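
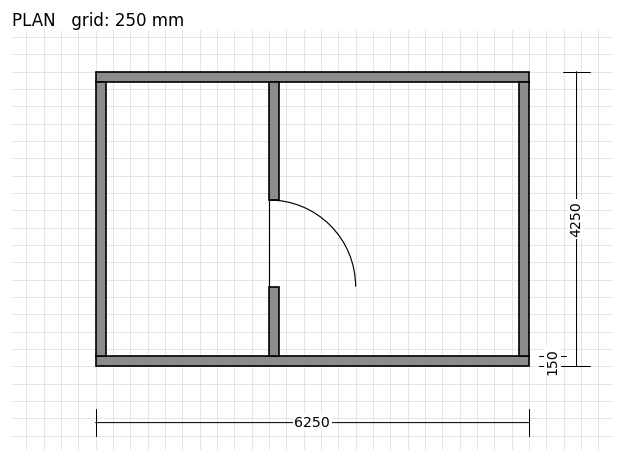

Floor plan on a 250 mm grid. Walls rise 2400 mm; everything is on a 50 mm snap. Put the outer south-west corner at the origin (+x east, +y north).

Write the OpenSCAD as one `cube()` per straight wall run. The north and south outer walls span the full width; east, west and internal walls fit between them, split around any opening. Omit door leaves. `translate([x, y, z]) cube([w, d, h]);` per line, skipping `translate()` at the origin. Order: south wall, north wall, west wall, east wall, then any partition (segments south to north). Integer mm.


cube([6250, 150, 2400]);
translate([0, 4100, 0]) cube([6250, 150, 2400]);
translate([0, 150, 0]) cube([150, 3950, 2400]);
translate([6100, 150, 0]) cube([150, 3950, 2400]);
translate([2500, 150, 0]) cube([150, 1000, 2400]);
translate([2500, 2400, 0]) cube([150, 1700, 2400]);


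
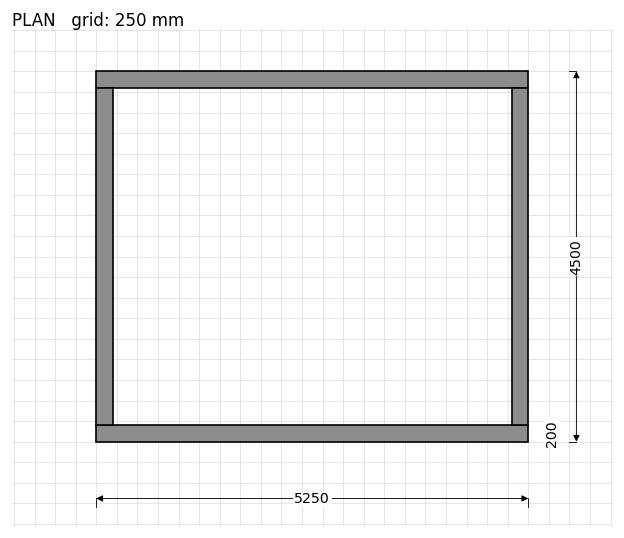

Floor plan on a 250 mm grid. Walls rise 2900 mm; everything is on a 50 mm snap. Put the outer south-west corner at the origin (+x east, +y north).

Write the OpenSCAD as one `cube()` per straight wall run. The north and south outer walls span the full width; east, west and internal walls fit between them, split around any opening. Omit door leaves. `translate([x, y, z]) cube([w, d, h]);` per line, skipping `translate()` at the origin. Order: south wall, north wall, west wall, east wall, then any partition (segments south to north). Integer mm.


cube([5250, 200, 2900]);
translate([0, 4300, 0]) cube([5250, 200, 2900]);
translate([0, 200, 0]) cube([200, 4100, 2900]);
translate([5050, 200, 0]) cube([200, 4100, 2900]);


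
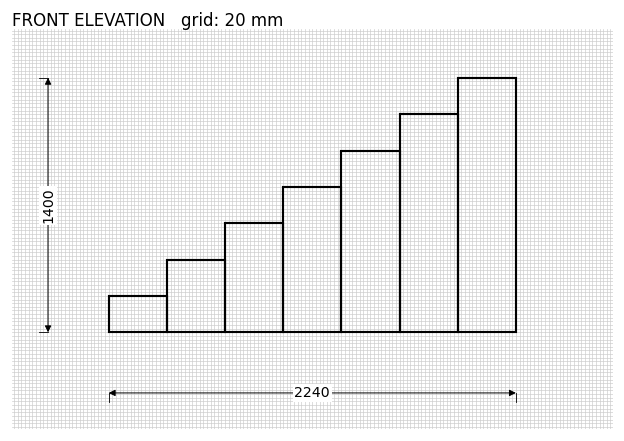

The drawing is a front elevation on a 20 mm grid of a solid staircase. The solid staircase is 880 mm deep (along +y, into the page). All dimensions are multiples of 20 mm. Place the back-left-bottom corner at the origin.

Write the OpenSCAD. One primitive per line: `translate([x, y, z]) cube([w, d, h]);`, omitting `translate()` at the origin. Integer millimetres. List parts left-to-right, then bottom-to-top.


cube([320, 880, 200]);
translate([320, 0, 0]) cube([320, 880, 400]);
translate([640, 0, 0]) cube([320, 880, 600]);
translate([960, 0, 0]) cube([320, 880, 800]);
translate([1280, 0, 0]) cube([320, 880, 1000]);
translate([1600, 0, 0]) cube([320, 880, 1200]);
translate([1920, 0, 0]) cube([320, 880, 1400]);


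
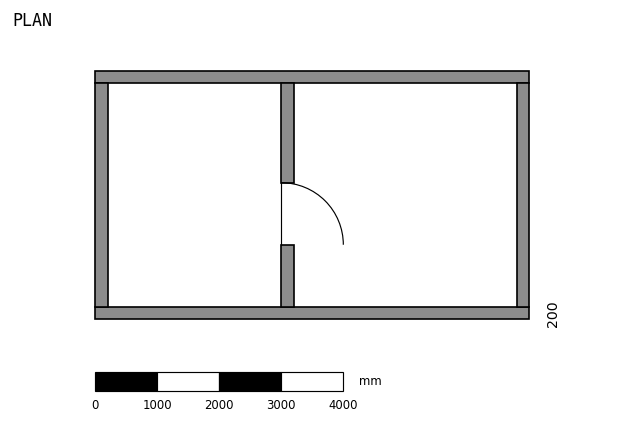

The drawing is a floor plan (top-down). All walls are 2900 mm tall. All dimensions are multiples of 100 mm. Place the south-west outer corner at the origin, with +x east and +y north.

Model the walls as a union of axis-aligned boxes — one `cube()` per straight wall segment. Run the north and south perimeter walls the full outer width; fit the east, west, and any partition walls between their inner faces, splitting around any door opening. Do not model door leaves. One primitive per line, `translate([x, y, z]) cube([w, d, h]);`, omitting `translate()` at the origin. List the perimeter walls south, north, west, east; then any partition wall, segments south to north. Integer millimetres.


cube([7000, 200, 2900]);
translate([0, 3800, 0]) cube([7000, 200, 2900]);
translate([0, 200, 0]) cube([200, 3600, 2900]);
translate([6800, 200, 0]) cube([200, 3600, 2900]);
translate([3000, 200, 0]) cube([200, 1000, 2900]);
translate([3000, 2200, 0]) cube([200, 1600, 2900]);


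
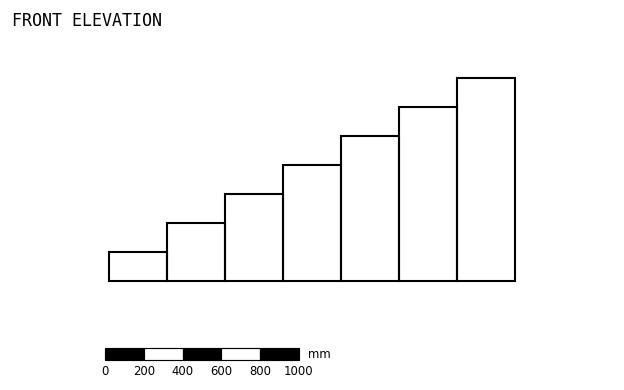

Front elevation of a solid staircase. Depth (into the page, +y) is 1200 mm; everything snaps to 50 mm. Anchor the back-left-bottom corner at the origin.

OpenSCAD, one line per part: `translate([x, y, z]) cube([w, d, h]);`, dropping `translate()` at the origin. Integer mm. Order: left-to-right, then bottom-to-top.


cube([300, 1200, 150]);
translate([300, 0, 0]) cube([300, 1200, 300]);
translate([600, 0, 0]) cube([300, 1200, 450]);
translate([900, 0, 0]) cube([300, 1200, 600]);
translate([1200, 0, 0]) cube([300, 1200, 750]);
translate([1500, 0, 0]) cube([300, 1200, 900]);
translate([1800, 0, 0]) cube([300, 1200, 1050]);


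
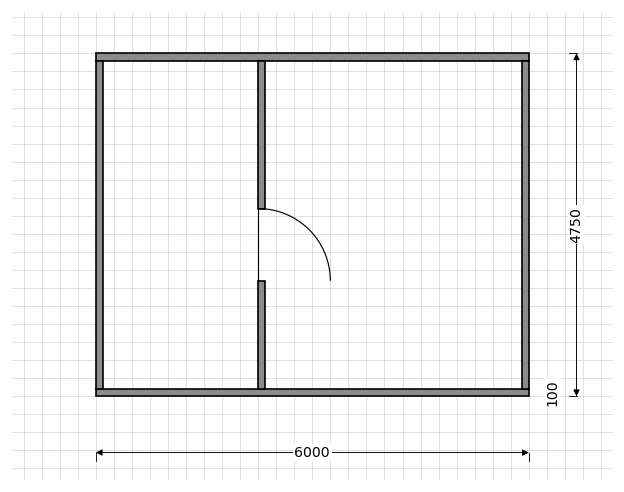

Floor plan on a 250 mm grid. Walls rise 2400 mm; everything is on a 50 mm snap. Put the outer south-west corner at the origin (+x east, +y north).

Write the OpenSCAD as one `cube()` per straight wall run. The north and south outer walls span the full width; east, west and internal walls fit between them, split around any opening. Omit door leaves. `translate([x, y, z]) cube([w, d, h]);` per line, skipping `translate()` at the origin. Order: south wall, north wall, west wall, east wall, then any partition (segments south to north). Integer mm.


cube([6000, 100, 2400]);
translate([0, 4650, 0]) cube([6000, 100, 2400]);
translate([0, 100, 0]) cube([100, 4550, 2400]);
translate([5900, 100, 0]) cube([100, 4550, 2400]);
translate([2250, 100, 0]) cube([100, 1500, 2400]);
translate([2250, 2600, 0]) cube([100, 2050, 2400]);


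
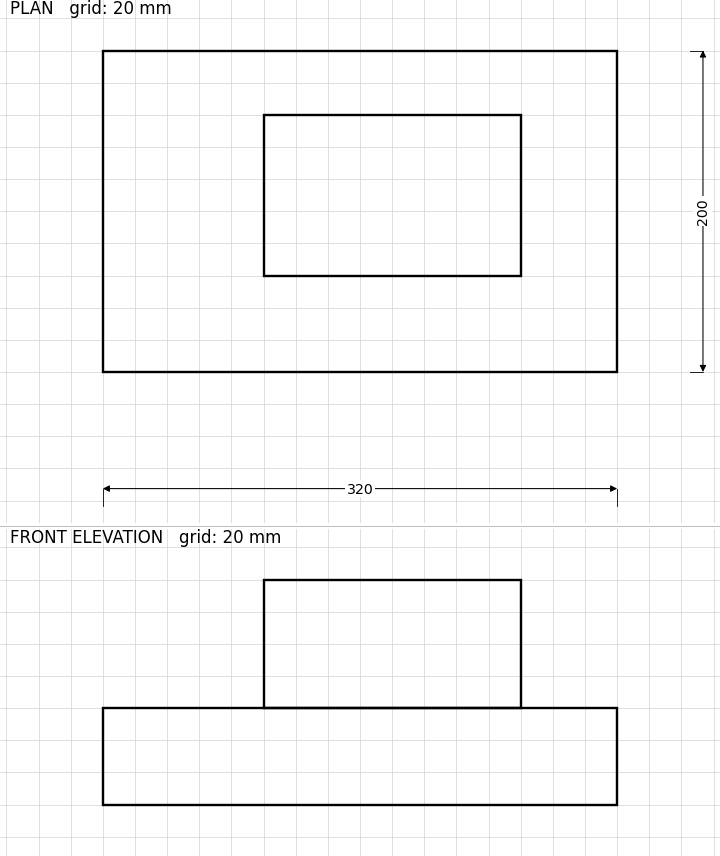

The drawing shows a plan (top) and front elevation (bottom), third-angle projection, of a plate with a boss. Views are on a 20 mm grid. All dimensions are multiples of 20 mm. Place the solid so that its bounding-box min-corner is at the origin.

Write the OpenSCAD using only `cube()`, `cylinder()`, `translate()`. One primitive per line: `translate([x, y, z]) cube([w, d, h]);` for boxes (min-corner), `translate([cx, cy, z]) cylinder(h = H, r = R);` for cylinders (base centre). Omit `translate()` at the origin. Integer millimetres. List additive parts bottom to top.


cube([320, 200, 60]);
translate([100, 60, 60]) cube([160, 100, 80]);


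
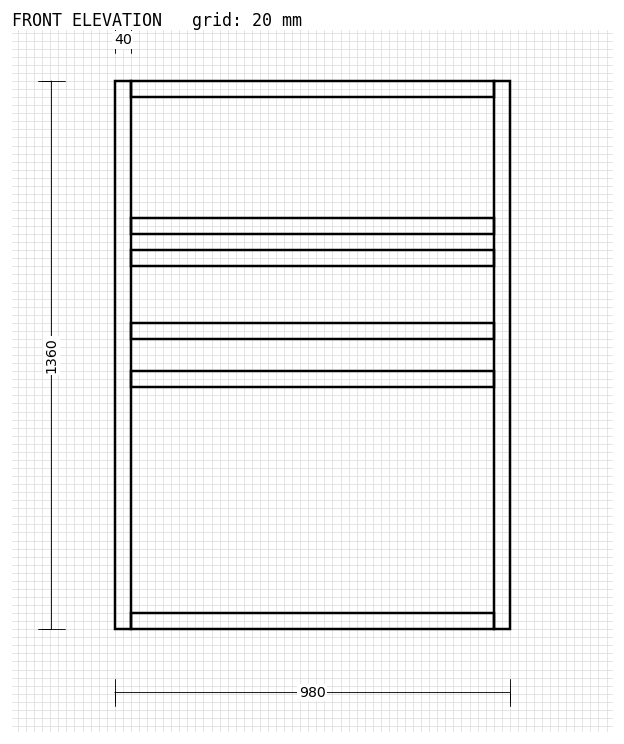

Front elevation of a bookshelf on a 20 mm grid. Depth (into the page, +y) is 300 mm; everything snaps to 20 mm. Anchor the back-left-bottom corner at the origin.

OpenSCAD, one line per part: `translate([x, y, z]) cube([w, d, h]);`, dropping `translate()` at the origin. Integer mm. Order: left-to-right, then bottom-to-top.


cube([40, 300, 1360]);
translate([40, 0, 0]) cube([900, 300, 40]);
translate([40, 0, 600]) cube([900, 300, 40]);
translate([40, 0, 720]) cube([900, 300, 40]);
translate([40, 0, 900]) cube([900, 300, 40]);
translate([40, 0, 980]) cube([900, 300, 40]);
translate([40, 0, 1320]) cube([900, 300, 40]);
translate([940, 0, 0]) cube([40, 300, 1360]);


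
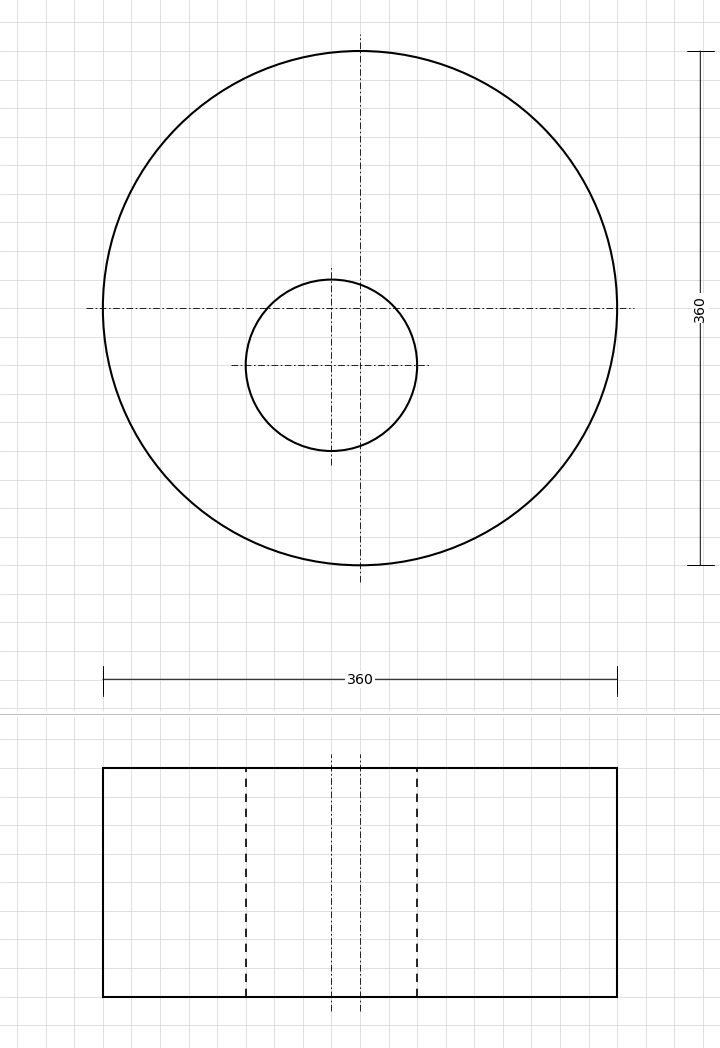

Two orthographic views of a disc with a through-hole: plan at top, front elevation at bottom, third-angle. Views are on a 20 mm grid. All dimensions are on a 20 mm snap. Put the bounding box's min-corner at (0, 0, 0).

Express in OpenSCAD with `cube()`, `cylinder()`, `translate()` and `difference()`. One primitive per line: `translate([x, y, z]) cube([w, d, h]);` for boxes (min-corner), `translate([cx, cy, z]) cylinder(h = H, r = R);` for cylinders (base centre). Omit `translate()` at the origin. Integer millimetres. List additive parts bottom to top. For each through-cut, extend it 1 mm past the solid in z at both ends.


difference() {
  translate([180, 180, 0]) cylinder(h = 160, r = 180);
  translate([160, 140, -1]) cylinder(h = 162, r = 60);
}


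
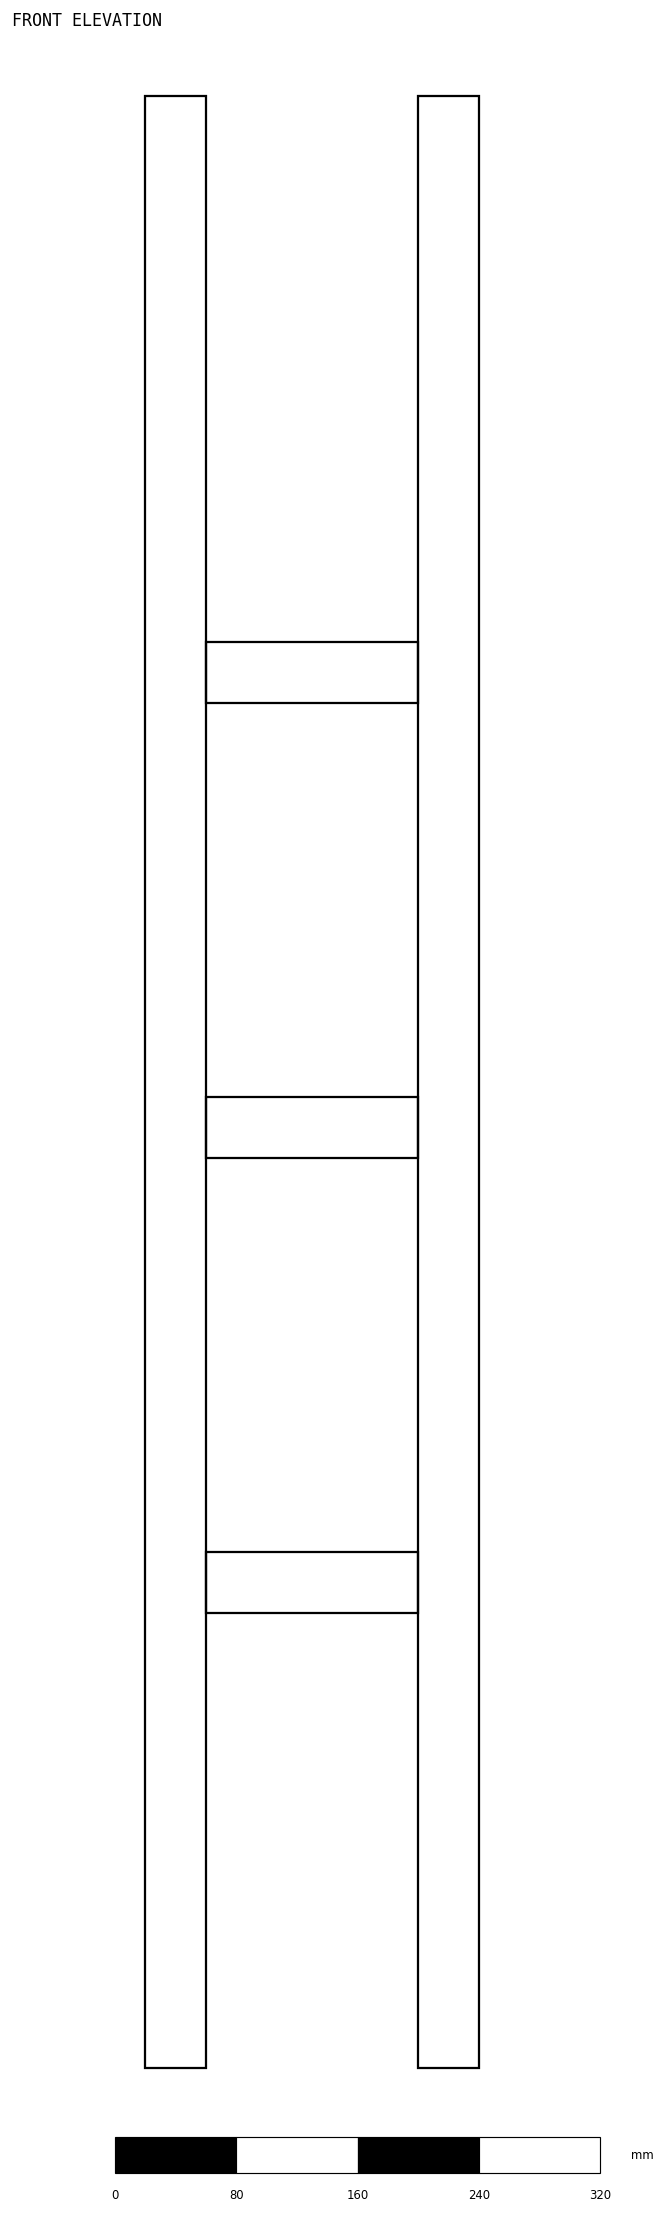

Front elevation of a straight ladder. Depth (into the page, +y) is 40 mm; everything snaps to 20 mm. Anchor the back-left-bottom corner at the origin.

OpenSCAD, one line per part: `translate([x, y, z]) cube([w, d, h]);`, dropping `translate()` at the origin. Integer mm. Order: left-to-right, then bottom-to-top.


cube([40, 40, 1300]);
translate([40, 0, 300]) cube([140, 40, 40]);
translate([40, 0, 600]) cube([140, 40, 40]);
translate([40, 0, 900]) cube([140, 40, 40]);
translate([180, 0, 0]) cube([40, 40, 1300]);


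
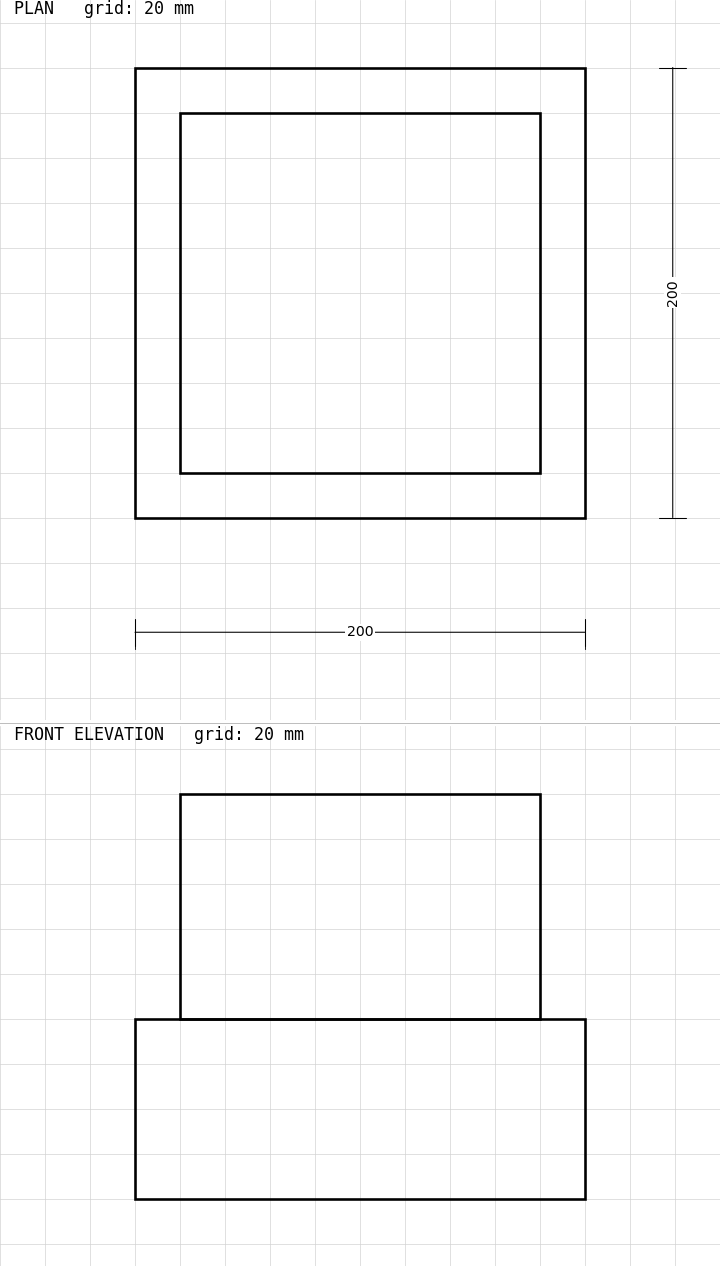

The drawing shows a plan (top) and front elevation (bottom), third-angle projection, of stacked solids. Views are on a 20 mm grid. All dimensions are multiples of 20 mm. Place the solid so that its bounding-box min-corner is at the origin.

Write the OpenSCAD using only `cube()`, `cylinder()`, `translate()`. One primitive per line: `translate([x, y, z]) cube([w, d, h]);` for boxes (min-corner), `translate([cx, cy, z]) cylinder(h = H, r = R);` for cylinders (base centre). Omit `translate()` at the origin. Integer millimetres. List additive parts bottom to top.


cube([200, 200, 80]);
translate([20, 20, 80]) cube([160, 160, 100]);


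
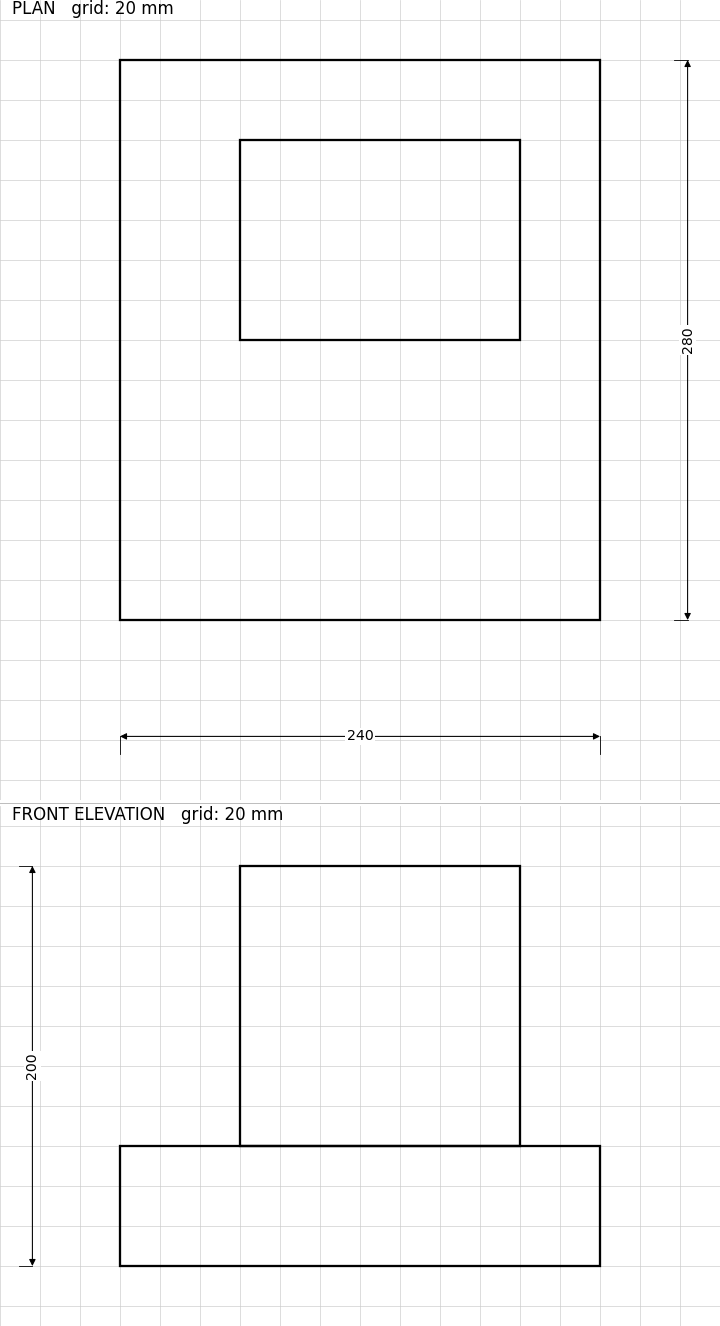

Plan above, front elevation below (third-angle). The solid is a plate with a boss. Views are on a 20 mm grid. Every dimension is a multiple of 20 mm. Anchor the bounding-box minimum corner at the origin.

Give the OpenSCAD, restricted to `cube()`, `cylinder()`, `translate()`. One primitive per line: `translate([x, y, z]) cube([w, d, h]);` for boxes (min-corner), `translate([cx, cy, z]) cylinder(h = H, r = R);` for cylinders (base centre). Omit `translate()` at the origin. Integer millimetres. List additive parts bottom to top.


cube([240, 280, 60]);
translate([60, 140, 60]) cube([140, 100, 140]);


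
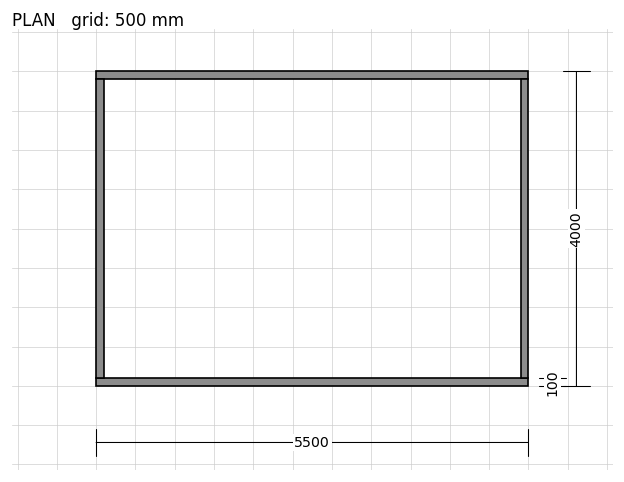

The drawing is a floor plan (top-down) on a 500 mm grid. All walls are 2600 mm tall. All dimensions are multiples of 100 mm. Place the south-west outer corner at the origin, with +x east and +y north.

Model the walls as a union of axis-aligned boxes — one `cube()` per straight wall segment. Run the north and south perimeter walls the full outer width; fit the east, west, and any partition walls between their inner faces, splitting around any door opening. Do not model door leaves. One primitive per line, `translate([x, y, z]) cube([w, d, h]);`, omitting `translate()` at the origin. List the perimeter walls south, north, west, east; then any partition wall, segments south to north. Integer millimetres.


cube([5500, 100, 2600]);
translate([0, 3900, 0]) cube([5500, 100, 2600]);
translate([0, 100, 0]) cube([100, 3800, 2600]);
translate([5400, 100, 0]) cube([100, 3800, 2600]);


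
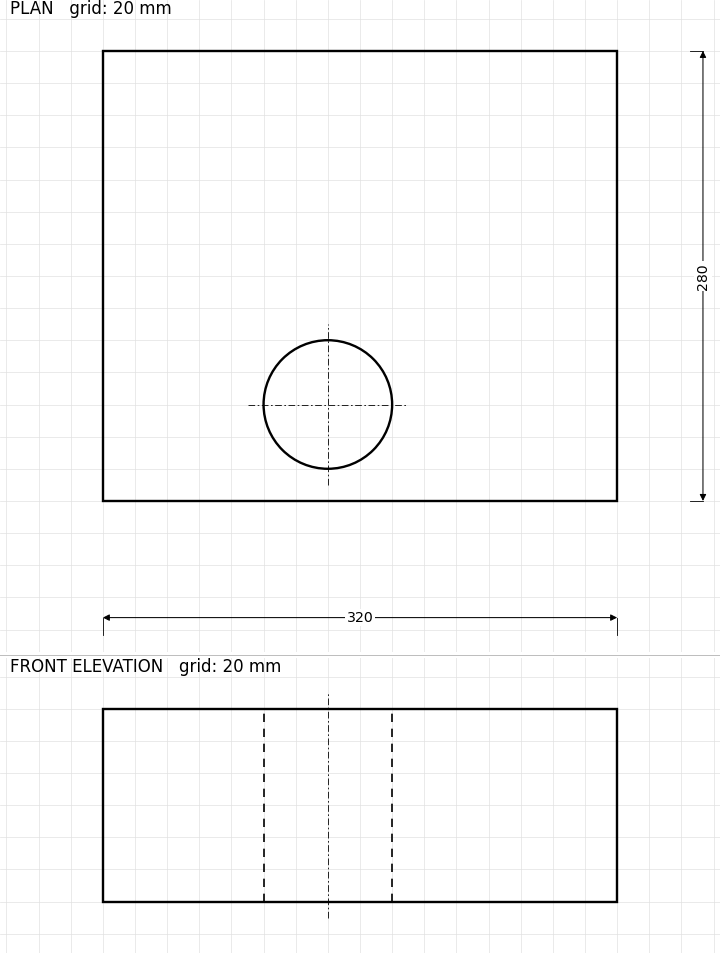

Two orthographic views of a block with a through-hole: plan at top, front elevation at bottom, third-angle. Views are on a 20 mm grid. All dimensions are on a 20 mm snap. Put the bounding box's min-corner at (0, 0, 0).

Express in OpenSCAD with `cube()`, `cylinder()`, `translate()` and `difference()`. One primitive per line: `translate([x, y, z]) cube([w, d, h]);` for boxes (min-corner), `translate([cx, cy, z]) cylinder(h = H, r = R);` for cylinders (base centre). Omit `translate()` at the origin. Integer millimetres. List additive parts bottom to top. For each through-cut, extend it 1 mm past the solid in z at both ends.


difference() {
  cube([320, 280, 120]);
  translate([140, 60, -1]) cylinder(h = 122, r = 40);
}


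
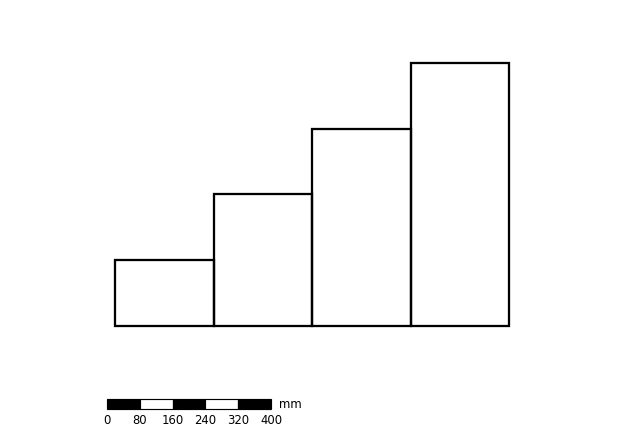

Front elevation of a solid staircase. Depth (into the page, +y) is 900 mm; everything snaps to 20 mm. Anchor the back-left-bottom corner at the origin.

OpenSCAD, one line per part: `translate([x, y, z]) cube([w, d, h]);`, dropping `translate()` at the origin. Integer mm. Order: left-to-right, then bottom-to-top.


cube([240, 900, 160]);
translate([240, 0, 0]) cube([240, 900, 320]);
translate([480, 0, 0]) cube([240, 900, 480]);
translate([720, 0, 0]) cube([240, 900, 640]);


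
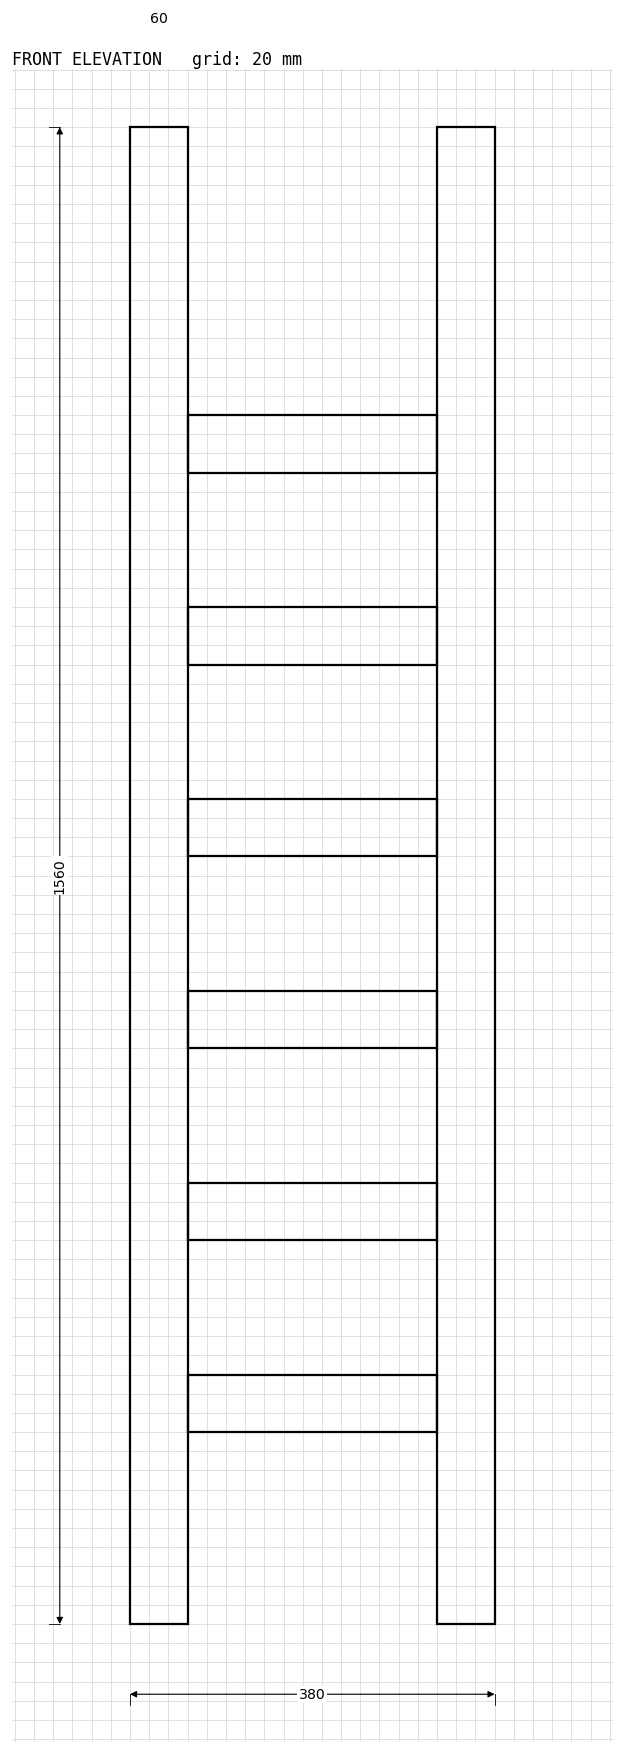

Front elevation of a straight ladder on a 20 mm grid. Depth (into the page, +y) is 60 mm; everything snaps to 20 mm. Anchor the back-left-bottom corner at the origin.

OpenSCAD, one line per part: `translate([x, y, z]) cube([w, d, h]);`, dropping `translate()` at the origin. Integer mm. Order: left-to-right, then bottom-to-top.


cube([60, 60, 1560]);
translate([60, 0, 200]) cube([260, 60, 60]);
translate([60, 0, 400]) cube([260, 60, 60]);
translate([60, 0, 600]) cube([260, 60, 60]);
translate([60, 0, 800]) cube([260, 60, 60]);
translate([60, 0, 1000]) cube([260, 60, 60]);
translate([60, 0, 1200]) cube([260, 60, 60]);
translate([320, 0, 0]) cube([60, 60, 1560]);


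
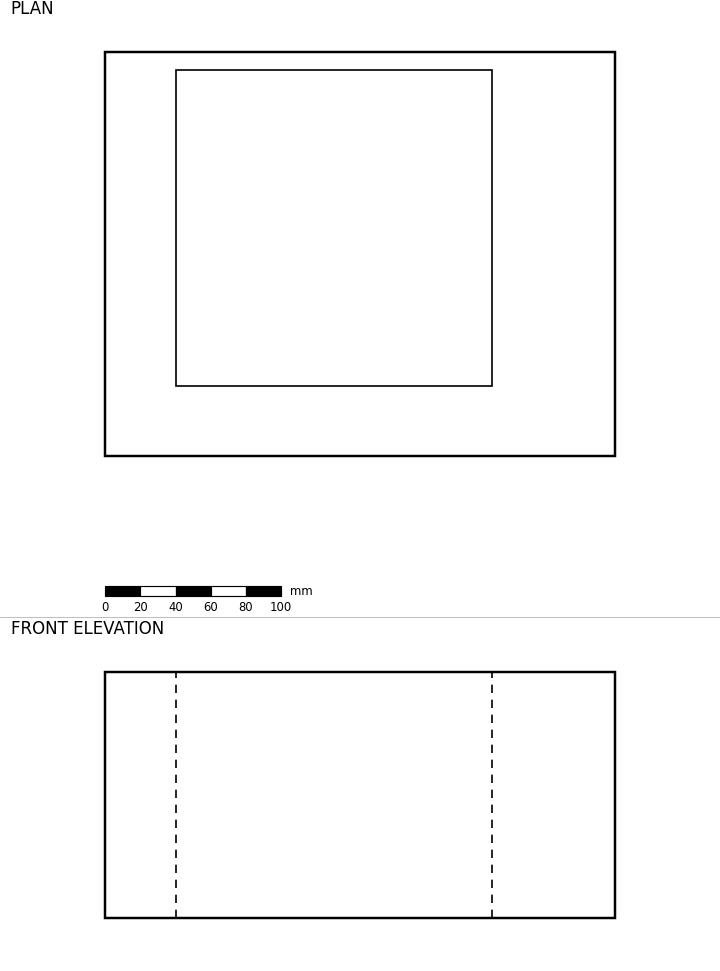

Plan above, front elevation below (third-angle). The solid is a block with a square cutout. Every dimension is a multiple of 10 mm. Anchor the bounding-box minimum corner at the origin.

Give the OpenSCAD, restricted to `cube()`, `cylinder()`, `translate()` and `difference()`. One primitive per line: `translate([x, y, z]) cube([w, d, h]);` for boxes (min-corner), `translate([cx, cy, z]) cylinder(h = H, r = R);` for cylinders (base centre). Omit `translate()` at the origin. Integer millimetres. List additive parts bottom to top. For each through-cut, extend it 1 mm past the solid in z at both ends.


difference() {
  cube([290, 230, 140]);
  translate([40, 40, -1]) cube([180, 180, 142]);
}


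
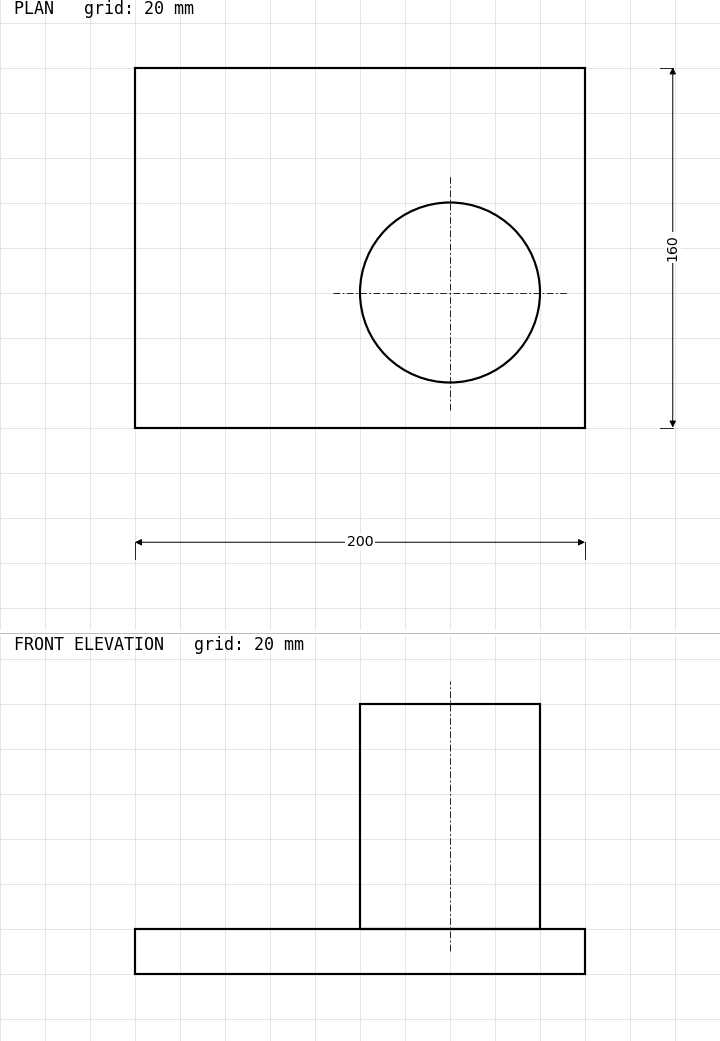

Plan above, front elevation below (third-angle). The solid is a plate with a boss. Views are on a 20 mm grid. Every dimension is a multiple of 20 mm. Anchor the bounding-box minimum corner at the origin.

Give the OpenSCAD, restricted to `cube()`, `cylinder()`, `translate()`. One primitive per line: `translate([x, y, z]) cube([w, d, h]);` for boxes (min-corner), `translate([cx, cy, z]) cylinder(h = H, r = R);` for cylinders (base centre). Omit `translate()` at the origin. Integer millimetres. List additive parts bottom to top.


cube([200, 160, 20]);
translate([140, 60, 20]) cylinder(h = 100, r = 40);


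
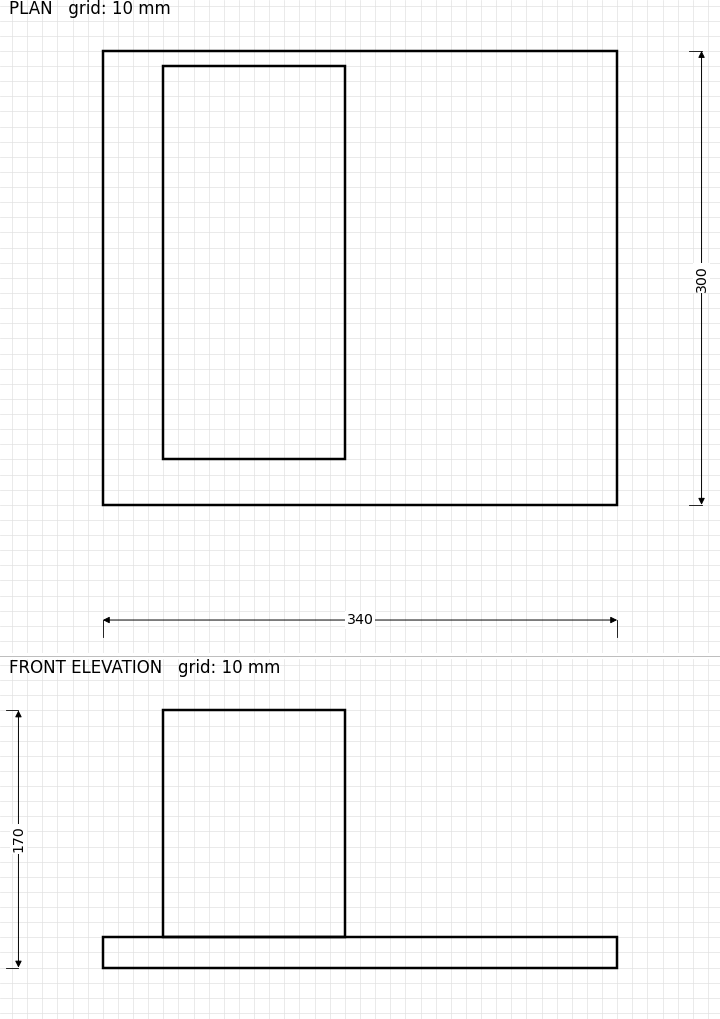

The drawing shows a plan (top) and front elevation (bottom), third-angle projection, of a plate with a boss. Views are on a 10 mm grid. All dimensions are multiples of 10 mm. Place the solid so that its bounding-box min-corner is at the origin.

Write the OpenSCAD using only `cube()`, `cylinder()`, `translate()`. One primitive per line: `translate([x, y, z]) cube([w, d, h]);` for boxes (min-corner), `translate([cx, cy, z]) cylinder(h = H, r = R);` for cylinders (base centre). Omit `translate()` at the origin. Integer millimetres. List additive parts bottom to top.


cube([340, 300, 20]);
translate([40, 30, 20]) cube([120, 260, 150]);


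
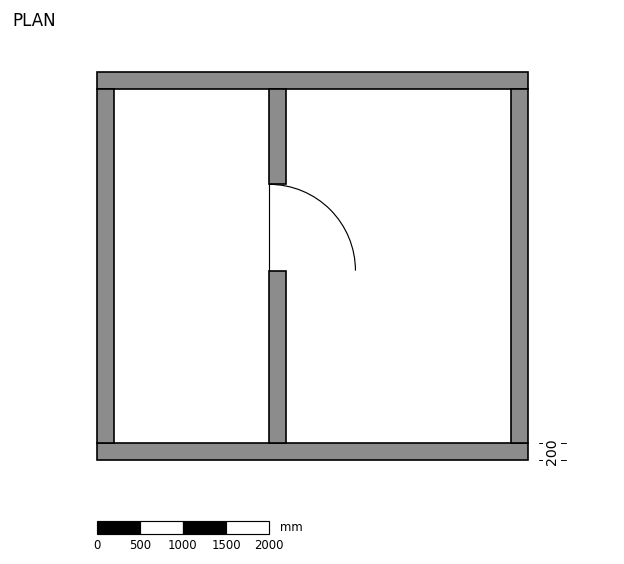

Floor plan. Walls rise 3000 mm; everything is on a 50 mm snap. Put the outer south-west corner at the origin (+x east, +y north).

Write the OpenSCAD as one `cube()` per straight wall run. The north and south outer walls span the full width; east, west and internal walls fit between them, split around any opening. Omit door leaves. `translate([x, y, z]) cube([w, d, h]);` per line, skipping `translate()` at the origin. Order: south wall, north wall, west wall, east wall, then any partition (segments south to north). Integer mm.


cube([5000, 200, 3000]);
translate([0, 4300, 0]) cube([5000, 200, 3000]);
translate([0, 200, 0]) cube([200, 4100, 3000]);
translate([4800, 200, 0]) cube([200, 4100, 3000]);
translate([2000, 200, 0]) cube([200, 2000, 3000]);
translate([2000, 3200, 0]) cube([200, 1100, 3000]);


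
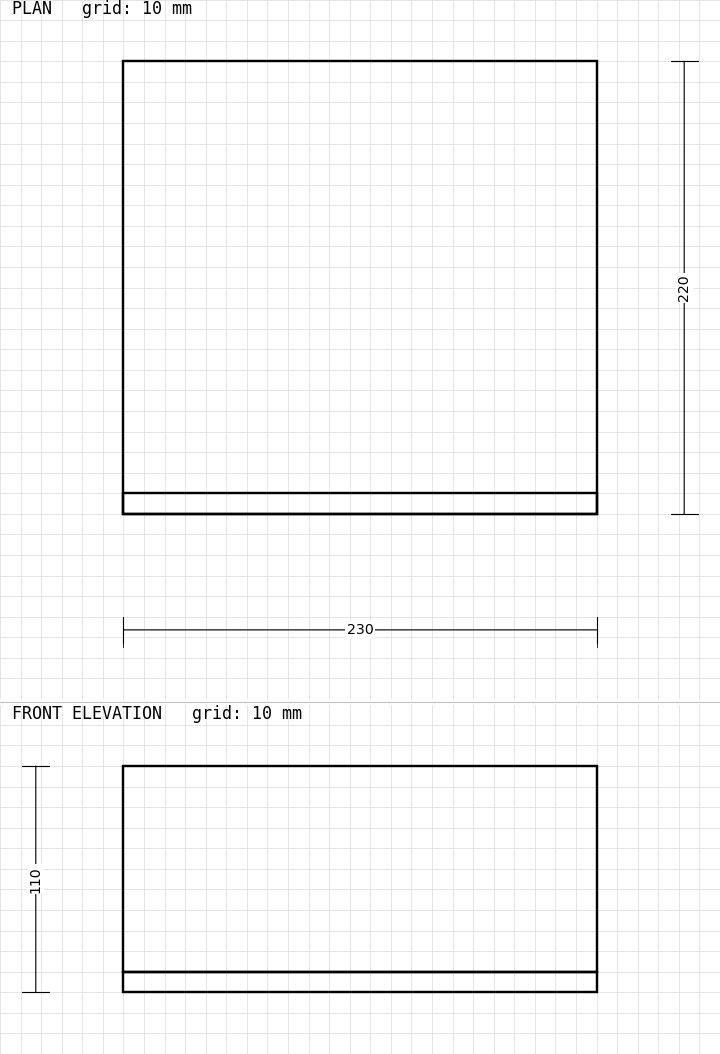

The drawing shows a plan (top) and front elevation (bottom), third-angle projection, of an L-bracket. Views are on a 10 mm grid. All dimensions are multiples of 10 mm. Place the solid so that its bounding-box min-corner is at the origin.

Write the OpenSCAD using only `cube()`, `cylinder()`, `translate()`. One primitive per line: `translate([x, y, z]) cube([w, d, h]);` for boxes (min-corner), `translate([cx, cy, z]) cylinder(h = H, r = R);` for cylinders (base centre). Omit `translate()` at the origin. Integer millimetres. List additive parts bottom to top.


cube([230, 220, 10]);
translate([0, 0, 10]) cube([230, 10, 100]);


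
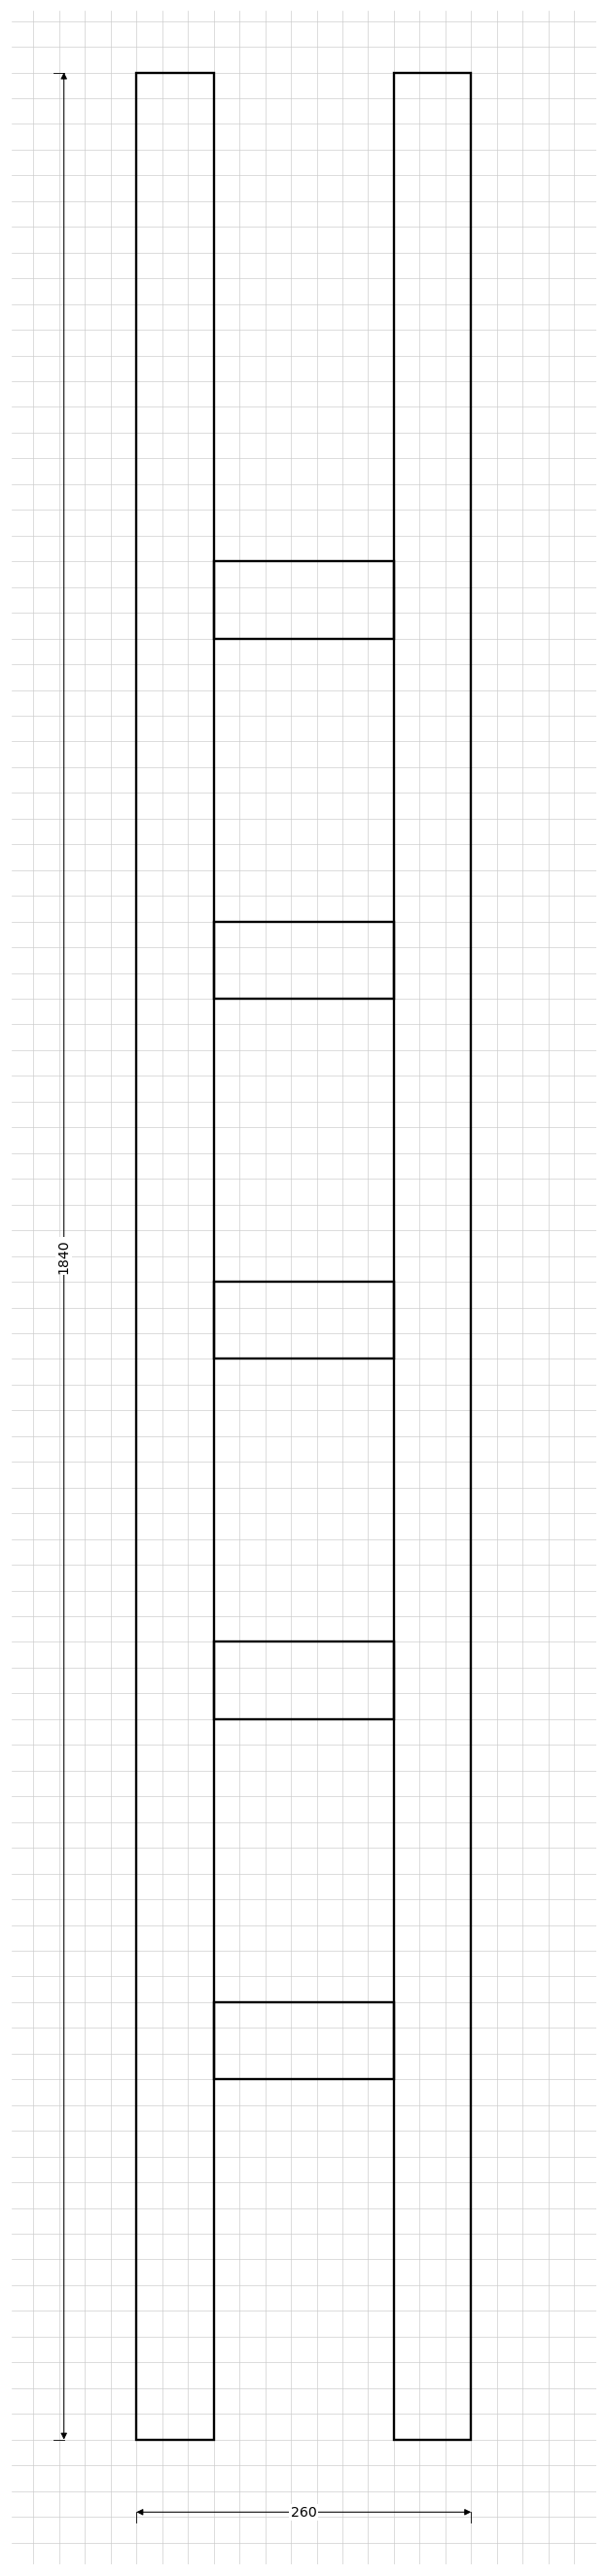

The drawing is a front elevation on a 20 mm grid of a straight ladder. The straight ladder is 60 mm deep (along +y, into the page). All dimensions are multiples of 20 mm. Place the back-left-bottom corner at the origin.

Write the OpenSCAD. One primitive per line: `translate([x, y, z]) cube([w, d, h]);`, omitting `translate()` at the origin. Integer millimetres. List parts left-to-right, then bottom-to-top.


cube([60, 60, 1840]);
translate([60, 0, 280]) cube([140, 60, 60]);
translate([60, 0, 560]) cube([140, 60, 60]);
translate([60, 0, 840]) cube([140, 60, 60]);
translate([60, 0, 1120]) cube([140, 60, 60]);
translate([60, 0, 1400]) cube([140, 60, 60]);
translate([200, 0, 0]) cube([60, 60, 1840]);


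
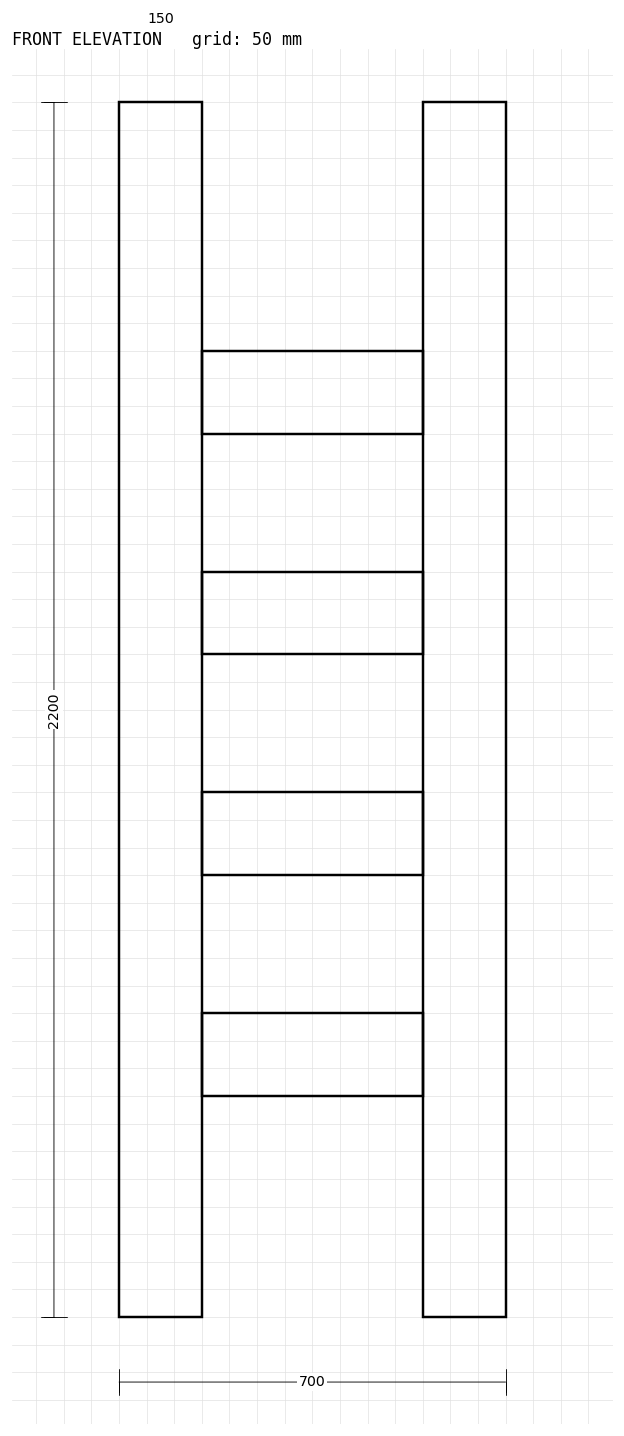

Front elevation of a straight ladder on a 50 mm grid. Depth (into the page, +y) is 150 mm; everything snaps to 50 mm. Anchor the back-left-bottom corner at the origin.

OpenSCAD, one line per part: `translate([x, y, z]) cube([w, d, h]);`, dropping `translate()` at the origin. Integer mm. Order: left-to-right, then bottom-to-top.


cube([150, 150, 2200]);
translate([150, 0, 400]) cube([400, 150, 150]);
translate([150, 0, 800]) cube([400, 150, 150]);
translate([150, 0, 1200]) cube([400, 150, 150]);
translate([150, 0, 1600]) cube([400, 150, 150]);
translate([550, 0, 0]) cube([150, 150, 2200]);


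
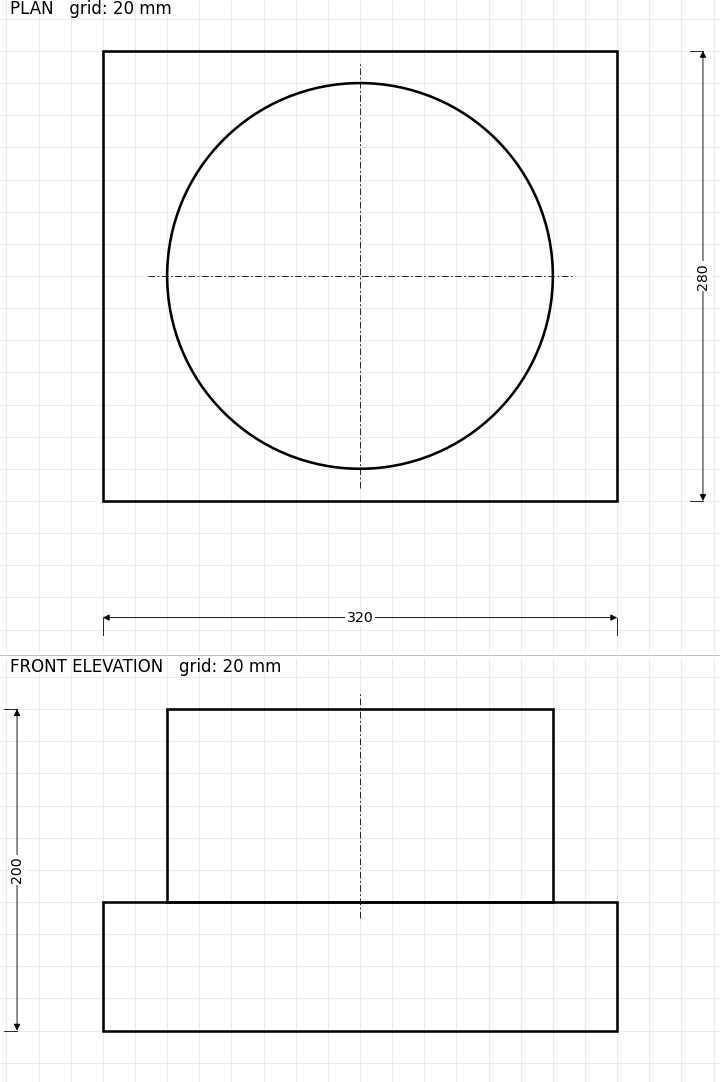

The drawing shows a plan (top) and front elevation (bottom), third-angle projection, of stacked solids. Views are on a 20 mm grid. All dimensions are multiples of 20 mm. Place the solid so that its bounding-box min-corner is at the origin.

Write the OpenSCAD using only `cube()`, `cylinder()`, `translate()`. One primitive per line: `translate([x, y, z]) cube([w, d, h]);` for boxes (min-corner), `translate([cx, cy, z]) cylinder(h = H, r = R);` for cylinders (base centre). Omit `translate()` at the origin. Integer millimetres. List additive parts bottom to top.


cube([320, 280, 80]);
translate([160, 140, 80]) cylinder(h = 120, r = 120);


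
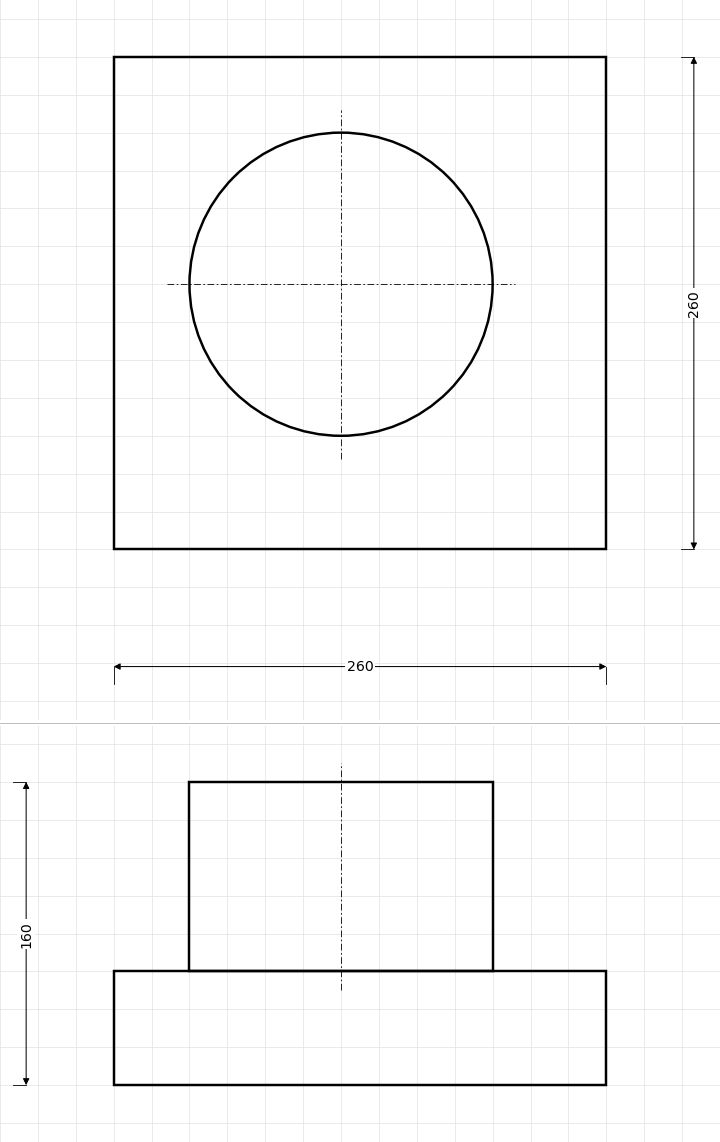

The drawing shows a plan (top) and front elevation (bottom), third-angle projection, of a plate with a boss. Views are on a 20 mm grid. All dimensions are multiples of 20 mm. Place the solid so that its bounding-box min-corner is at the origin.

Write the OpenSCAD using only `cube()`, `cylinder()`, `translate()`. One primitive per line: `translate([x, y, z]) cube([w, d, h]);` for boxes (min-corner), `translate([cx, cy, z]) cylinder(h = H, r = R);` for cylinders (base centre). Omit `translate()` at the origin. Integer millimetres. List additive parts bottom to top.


cube([260, 260, 60]);
translate([120, 140, 60]) cylinder(h = 100, r = 80);


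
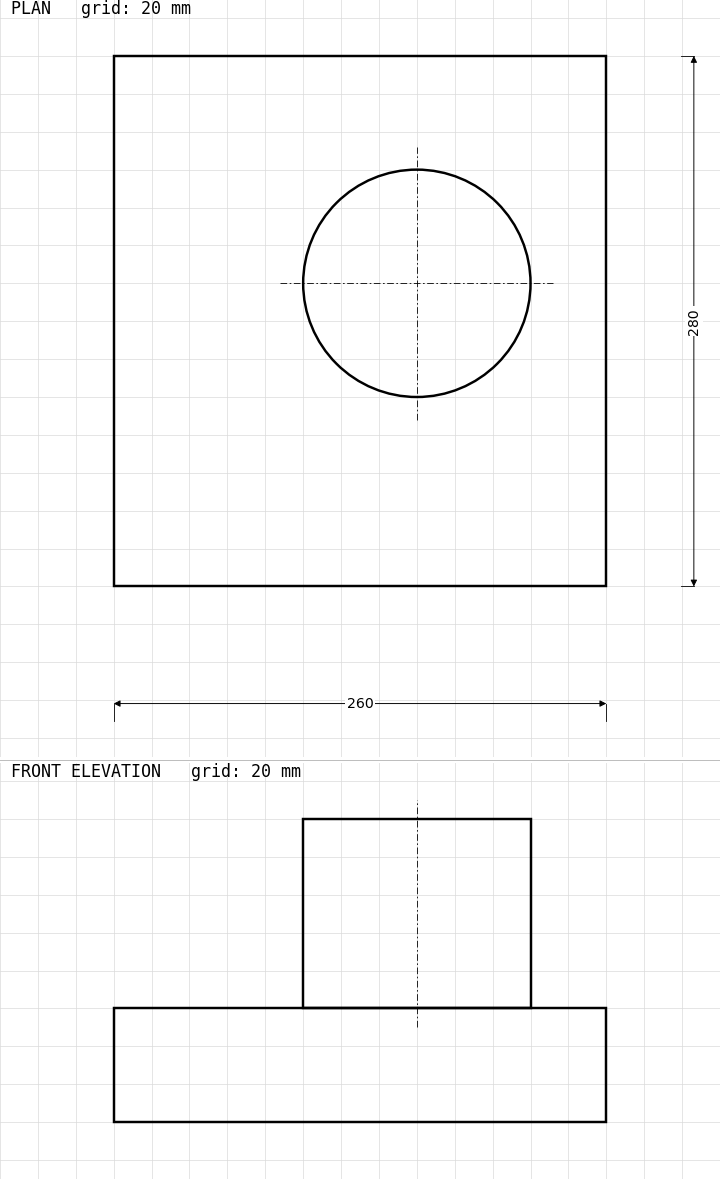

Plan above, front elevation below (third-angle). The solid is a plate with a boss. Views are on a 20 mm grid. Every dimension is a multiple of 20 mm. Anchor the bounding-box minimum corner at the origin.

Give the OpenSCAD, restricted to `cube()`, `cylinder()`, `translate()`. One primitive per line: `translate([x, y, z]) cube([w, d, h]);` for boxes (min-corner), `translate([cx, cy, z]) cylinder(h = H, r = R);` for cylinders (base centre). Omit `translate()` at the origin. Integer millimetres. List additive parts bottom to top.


cube([260, 280, 60]);
translate([160, 160, 60]) cylinder(h = 100, r = 60);


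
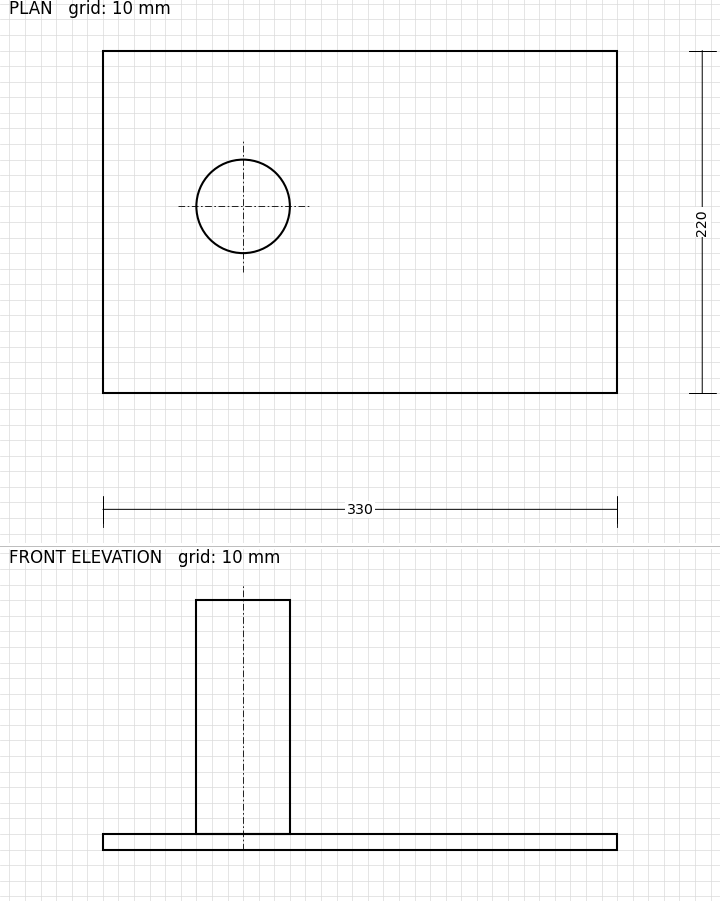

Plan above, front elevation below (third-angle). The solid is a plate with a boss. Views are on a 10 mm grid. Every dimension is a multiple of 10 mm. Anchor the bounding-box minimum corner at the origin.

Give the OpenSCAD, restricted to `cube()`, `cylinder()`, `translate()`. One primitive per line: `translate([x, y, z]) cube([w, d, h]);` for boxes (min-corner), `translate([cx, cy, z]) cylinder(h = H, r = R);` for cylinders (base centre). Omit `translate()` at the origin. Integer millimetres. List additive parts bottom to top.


cube([330, 220, 10]);
translate([90, 120, 10]) cylinder(h = 150, r = 30);


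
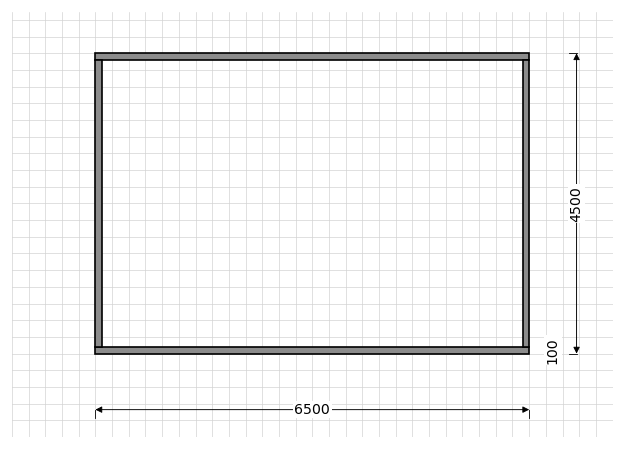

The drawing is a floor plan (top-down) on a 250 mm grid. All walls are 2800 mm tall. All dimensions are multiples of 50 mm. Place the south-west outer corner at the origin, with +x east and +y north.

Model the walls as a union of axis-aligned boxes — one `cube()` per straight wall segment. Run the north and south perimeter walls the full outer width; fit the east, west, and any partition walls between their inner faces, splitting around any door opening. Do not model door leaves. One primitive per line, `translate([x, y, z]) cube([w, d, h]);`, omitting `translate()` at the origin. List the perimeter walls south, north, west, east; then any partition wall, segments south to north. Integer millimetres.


cube([6500, 100, 2800]);
translate([0, 4400, 0]) cube([6500, 100, 2800]);
translate([0, 100, 0]) cube([100, 4300, 2800]);
translate([6400, 100, 0]) cube([100, 4300, 2800]);


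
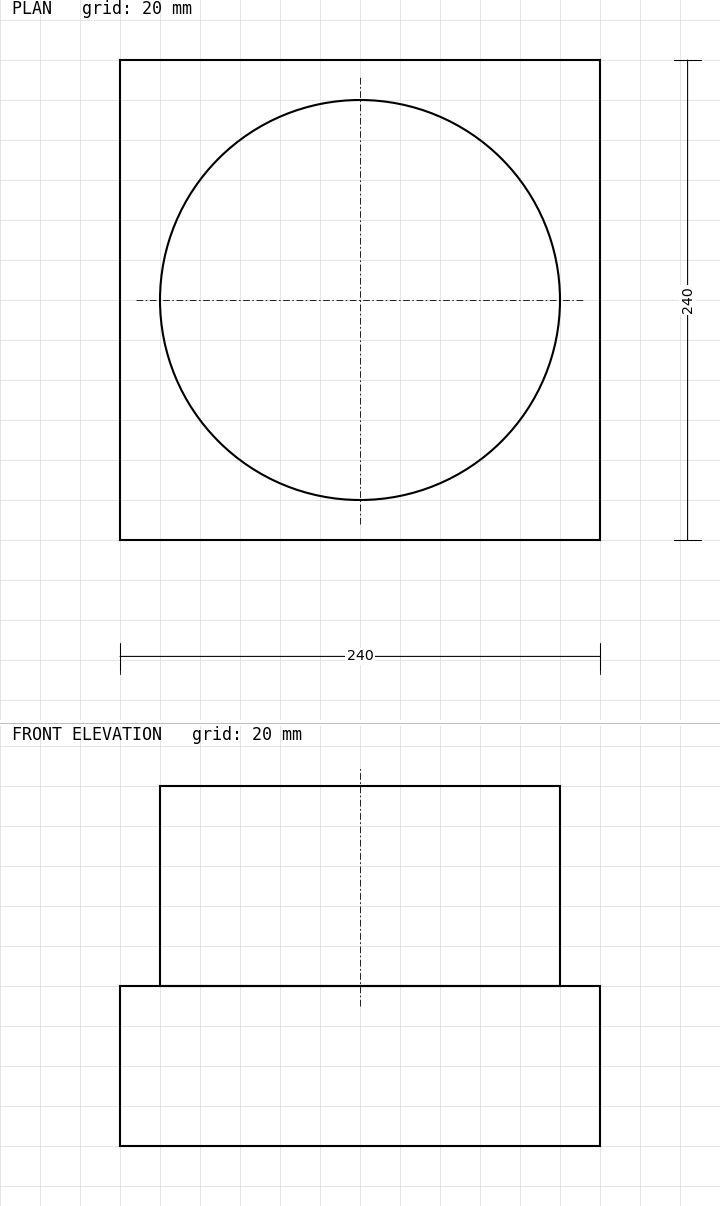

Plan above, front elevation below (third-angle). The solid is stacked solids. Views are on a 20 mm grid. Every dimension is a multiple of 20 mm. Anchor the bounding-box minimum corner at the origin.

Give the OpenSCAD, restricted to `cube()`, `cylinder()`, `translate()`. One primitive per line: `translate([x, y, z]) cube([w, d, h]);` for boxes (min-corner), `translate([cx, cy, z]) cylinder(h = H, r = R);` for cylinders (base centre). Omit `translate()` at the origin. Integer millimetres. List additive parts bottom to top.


cube([240, 240, 80]);
translate([120, 120, 80]) cylinder(h = 100, r = 100);


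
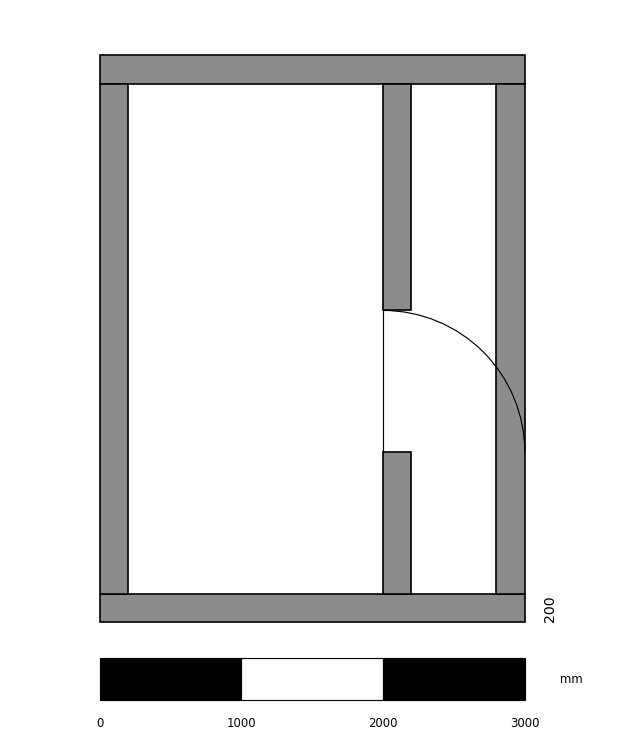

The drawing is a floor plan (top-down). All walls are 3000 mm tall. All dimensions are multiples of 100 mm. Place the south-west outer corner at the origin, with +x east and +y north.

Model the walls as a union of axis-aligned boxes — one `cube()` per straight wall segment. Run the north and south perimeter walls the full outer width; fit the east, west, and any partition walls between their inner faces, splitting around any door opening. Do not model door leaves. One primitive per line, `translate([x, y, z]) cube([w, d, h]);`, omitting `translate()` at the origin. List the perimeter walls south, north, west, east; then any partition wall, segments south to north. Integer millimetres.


cube([3000, 200, 3000]);
translate([0, 3800, 0]) cube([3000, 200, 3000]);
translate([0, 200, 0]) cube([200, 3600, 3000]);
translate([2800, 200, 0]) cube([200, 3600, 3000]);
translate([2000, 200, 0]) cube([200, 1000, 3000]);
translate([2000, 2200, 0]) cube([200, 1600, 3000]);


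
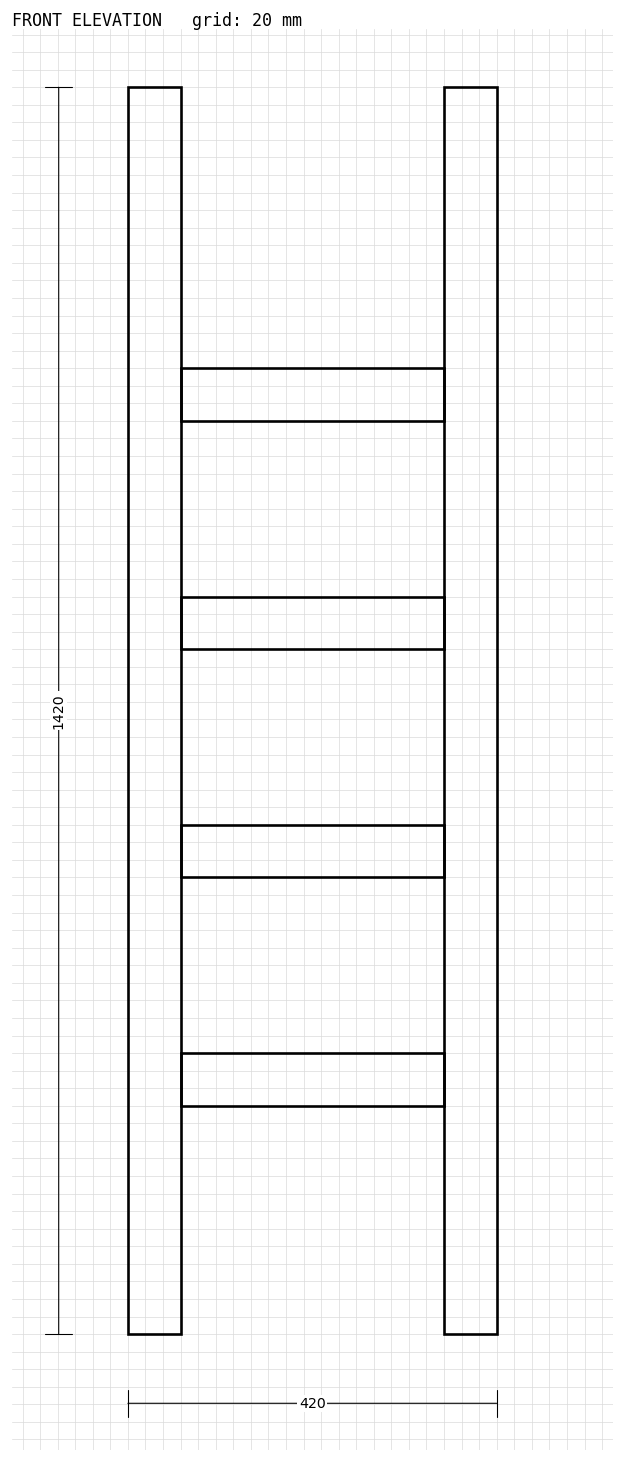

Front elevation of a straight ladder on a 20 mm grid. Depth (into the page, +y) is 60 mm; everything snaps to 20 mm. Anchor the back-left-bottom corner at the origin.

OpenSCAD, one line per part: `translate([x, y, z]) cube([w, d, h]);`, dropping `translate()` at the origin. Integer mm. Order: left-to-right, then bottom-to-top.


cube([60, 60, 1420]);
translate([60, 0, 260]) cube([300, 60, 60]);
translate([60, 0, 520]) cube([300, 60, 60]);
translate([60, 0, 780]) cube([300, 60, 60]);
translate([60, 0, 1040]) cube([300, 60, 60]);
translate([360, 0, 0]) cube([60, 60, 1420]);


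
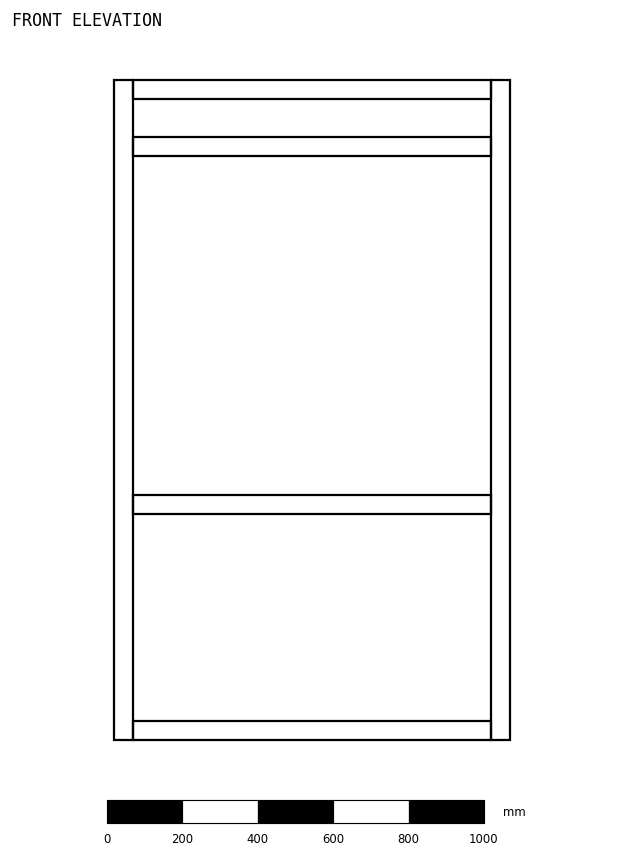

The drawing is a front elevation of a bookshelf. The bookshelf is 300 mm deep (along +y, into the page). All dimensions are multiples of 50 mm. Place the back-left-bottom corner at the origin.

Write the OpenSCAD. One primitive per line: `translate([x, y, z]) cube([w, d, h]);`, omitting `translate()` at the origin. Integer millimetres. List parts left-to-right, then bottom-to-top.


cube([50, 300, 1750]);
translate([50, 0, 0]) cube([950, 300, 50]);
translate([50, 0, 600]) cube([950, 300, 50]);
translate([50, 0, 1550]) cube([950, 300, 50]);
translate([50, 0, 1700]) cube([950, 300, 50]);
translate([1000, 0, 0]) cube([50, 300, 1750]);


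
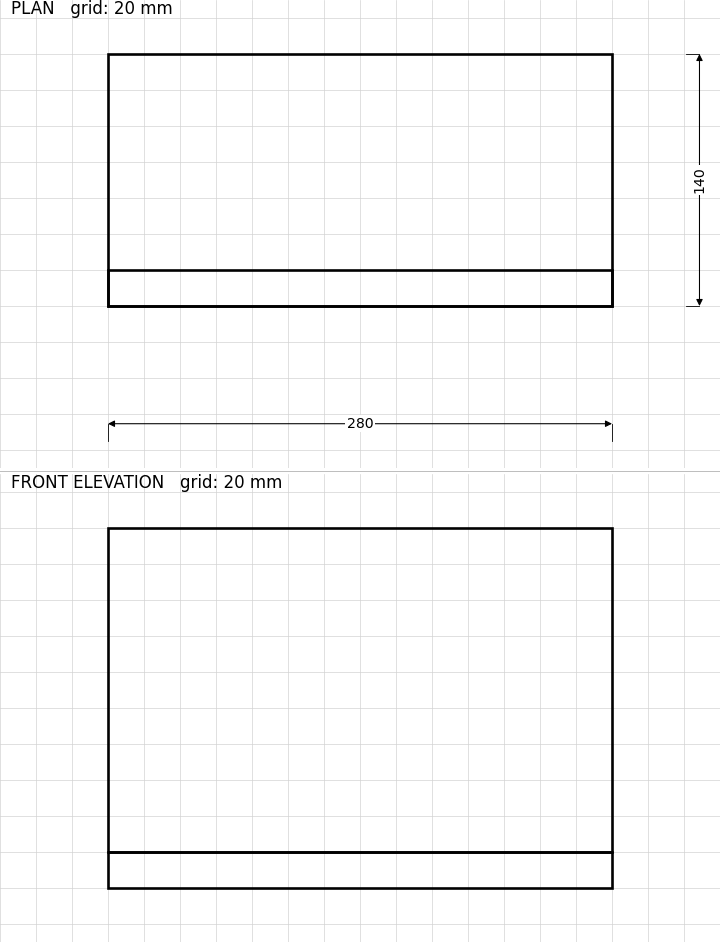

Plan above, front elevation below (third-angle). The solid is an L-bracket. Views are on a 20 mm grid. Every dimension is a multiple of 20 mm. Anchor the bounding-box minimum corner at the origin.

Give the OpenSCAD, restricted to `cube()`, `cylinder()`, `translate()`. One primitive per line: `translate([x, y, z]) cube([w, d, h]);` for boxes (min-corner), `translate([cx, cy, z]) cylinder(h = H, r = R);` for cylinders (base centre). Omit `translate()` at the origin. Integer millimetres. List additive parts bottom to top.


cube([280, 140, 20]);
translate([0, 0, 20]) cube([280, 20, 180]);


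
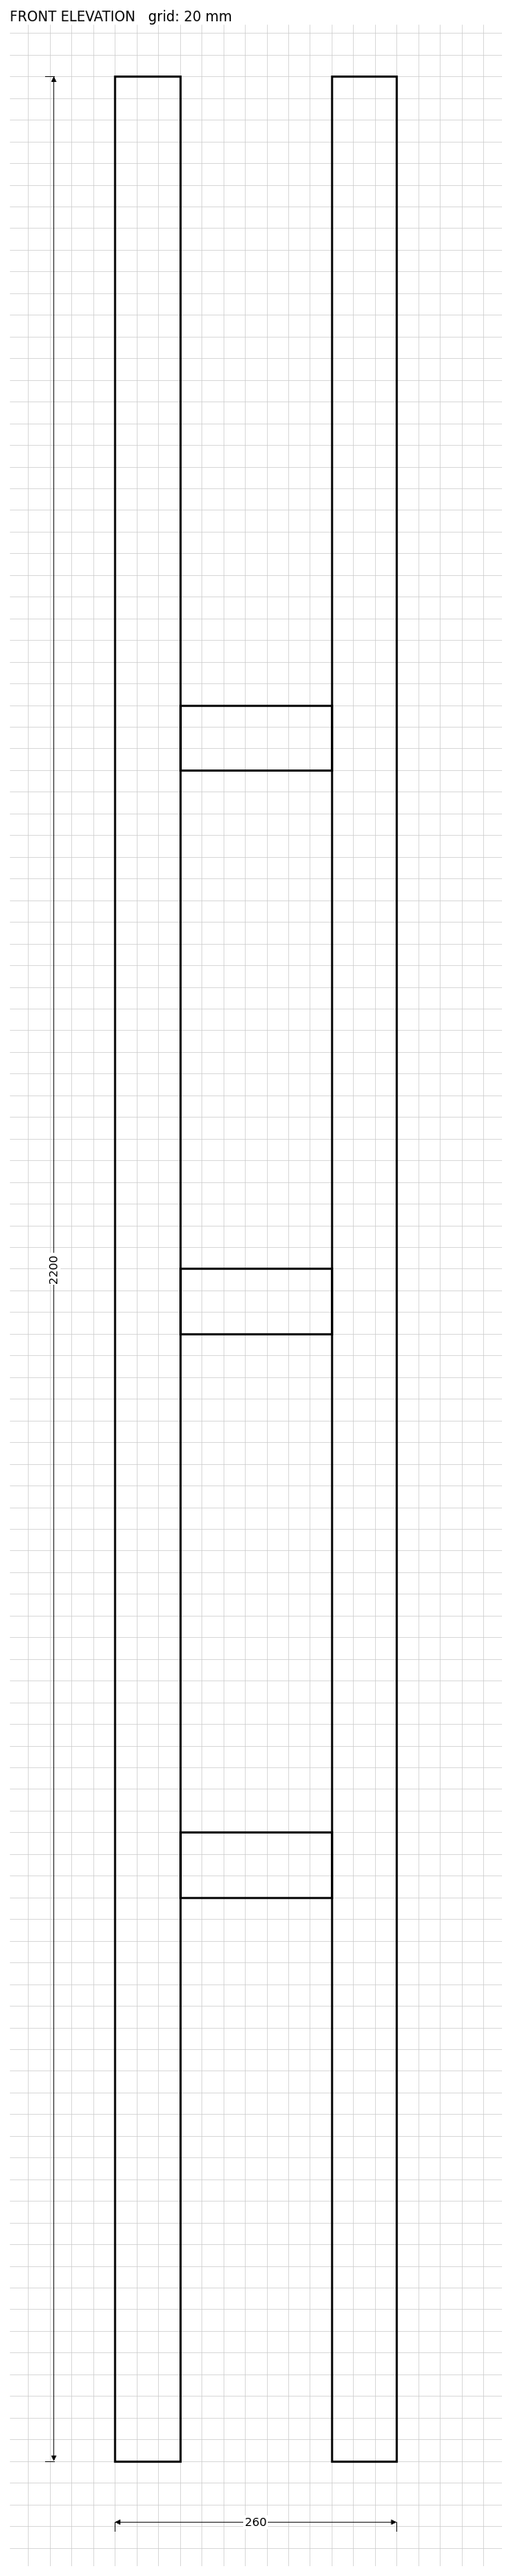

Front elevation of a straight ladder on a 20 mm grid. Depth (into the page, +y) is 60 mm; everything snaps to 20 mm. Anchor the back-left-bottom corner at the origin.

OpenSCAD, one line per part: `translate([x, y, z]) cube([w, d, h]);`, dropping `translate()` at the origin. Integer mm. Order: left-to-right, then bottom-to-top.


cube([60, 60, 2200]);
translate([60, 0, 520]) cube([140, 60, 60]);
translate([60, 0, 1040]) cube([140, 60, 60]);
translate([60, 0, 1560]) cube([140, 60, 60]);
translate([200, 0, 0]) cube([60, 60, 2200]);
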